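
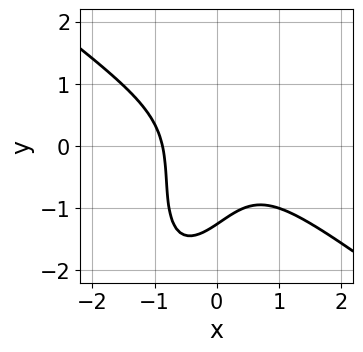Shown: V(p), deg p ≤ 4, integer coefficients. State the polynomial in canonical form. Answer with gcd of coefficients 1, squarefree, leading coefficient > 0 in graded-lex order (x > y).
3*x^3 + 2*x^2*y - 2*x*y^2 + y^3 + 2

1. Degree: the shape is more complex than any degree-2 curve, so deg p = 3.
2. Putting this together gives p.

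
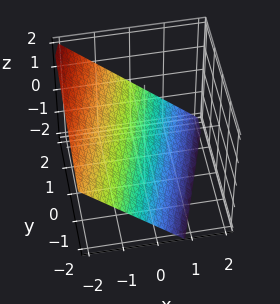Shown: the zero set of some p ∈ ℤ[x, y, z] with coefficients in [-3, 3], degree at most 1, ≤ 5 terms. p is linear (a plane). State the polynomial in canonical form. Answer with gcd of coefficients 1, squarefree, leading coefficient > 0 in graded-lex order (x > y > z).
3*x - y + 3*z + 2

First, deg p = 1. The surface is flat (a plane).
Next, reading off the gridlines: it meets the y-axis at y = 2 (among the integer gridlines).
Finally, solving for integer coefficients yields p as stated.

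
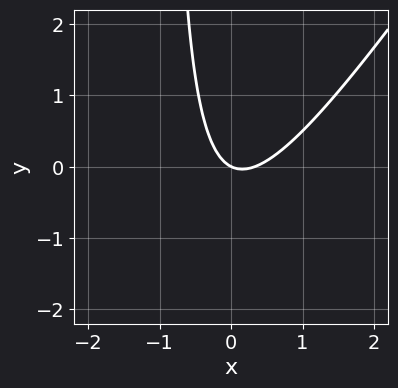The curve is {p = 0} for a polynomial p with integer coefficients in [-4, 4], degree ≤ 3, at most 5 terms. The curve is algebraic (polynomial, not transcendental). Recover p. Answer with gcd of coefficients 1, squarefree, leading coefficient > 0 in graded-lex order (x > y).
1. Degree: no degree-1 curve has this shape, so deg p = 2.
2. Checking where it meets the axes: it meets the y-axis at y = 0 (among the integer gridlines); one x-axis crossing is at x = 0.
3. Putting this together gives p.

3*x^2 - 2*x*y - x - 2*y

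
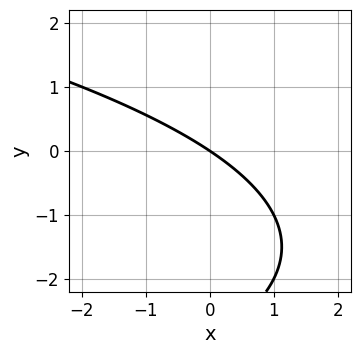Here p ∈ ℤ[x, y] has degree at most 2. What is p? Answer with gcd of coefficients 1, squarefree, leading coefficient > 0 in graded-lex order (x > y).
y^2 + 2*x + 3*y

Degree: the shape is more complex than any degree-1 curve, so deg p = 2.
From the axis intercepts and sections: one x-axis crossing is at x = 0; it meets the y-axis at y = 0 (among the integer gridlines).
Putting this together gives p.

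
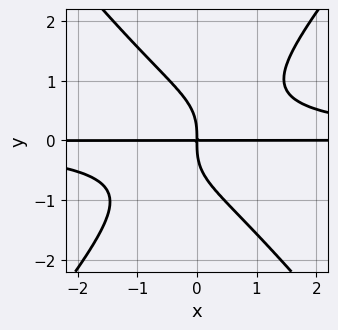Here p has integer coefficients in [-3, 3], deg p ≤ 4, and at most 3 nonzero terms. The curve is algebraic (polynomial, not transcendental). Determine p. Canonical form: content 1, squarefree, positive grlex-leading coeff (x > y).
(a) deg p = 4. No degree-3 curve has this shape.
(b) From the axis intercepts and sections: the visible x-axis segment lies entirely on the curve.
(c) Fitting integer coefficients to these (and the overall shape) gives p.

3*x^2*y^2 - 2*y^4 - 3*x*y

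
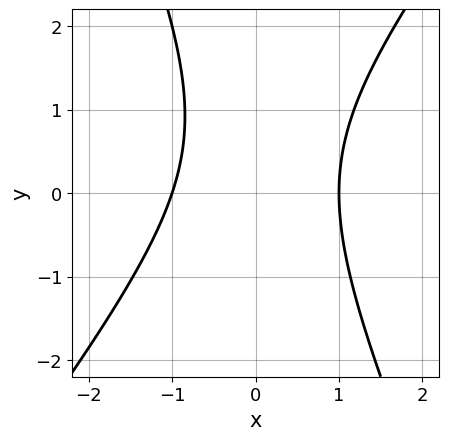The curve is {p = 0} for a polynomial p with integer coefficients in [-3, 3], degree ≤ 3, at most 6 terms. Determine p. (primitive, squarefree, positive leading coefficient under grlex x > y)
3*x^2 - x*y - y^2 + y - 3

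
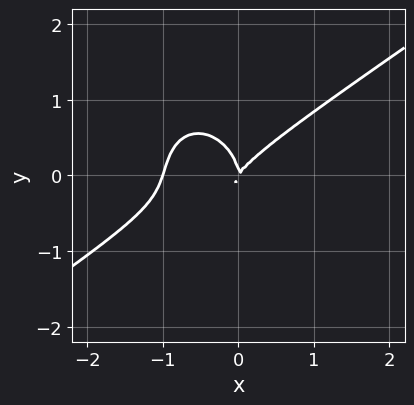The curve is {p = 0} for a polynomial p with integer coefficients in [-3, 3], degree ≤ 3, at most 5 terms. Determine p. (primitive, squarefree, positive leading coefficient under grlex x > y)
The degree is 3 — no degree-2 curve has this shape.
From the visible intercepts: among the integer gridlines, it crosses the x-axis at x ∈ {-1, 0}; one y-axis crossing is at y = 0.
Putting this together gives p.

3*x^3 - 3*x^2*y - 3*y^3 + 3*x^2 - 2*x*y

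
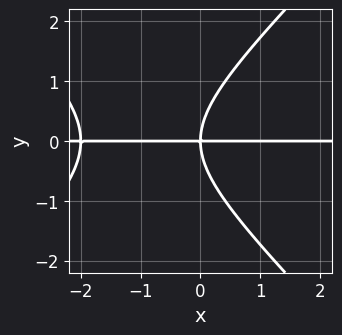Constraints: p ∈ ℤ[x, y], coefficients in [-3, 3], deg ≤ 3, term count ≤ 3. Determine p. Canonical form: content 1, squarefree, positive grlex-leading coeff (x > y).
First, deg p = 3. A generic line meets the curve in up to 3 points.
Next, from the visible intercepts: it meets the y-axis at y = 0 (among the integer gridlines); every point of the x-axis in the box is on the curve.
Finally, the integer polynomial consistent with all of this is the stated p.

x^2*y - y^3 + 2*x*y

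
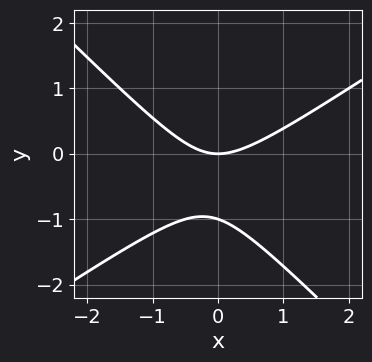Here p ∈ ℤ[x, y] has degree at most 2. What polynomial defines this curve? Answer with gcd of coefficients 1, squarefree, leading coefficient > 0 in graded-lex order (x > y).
2*x^2 - x*y - 3*y^2 - 3*y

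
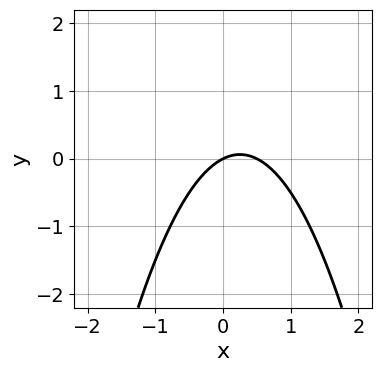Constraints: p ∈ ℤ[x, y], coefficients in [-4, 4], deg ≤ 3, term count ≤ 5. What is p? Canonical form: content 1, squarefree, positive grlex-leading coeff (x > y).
deg p = 2. No degree-1 curve has this shape.
From the axis intercepts and sections: one x-axis crossing is at x = 0; it crosses the y-axis at the gridline y = 0.
Matching integer coefficients to the picture gives p.

2*x^2 - x + 2*y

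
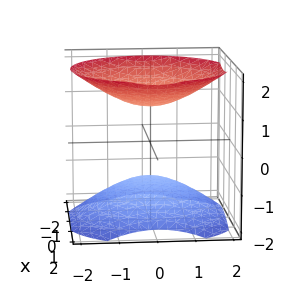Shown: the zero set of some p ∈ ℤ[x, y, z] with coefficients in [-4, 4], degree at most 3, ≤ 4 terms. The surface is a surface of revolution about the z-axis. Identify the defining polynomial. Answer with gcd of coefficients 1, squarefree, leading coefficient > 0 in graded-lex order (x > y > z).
1. I count 2 distinct pieces. They look like related sheets of one shape, so recover p as a whole.
2. Degree: a generic line meets the surface in up to 2 points, so deg p = 2.
3. By symmetry, the z-axis is an axis of rotation, so x and y enter only as x² + y².
4. Observable constraints: the surface avoids every integer y-axis point in the box; among the integer gridlines, it crosses the z-axis at z ∈ {-1, 1}; no x-intercept at any integer in the box.
5. The integer polynomial consistent with all of this is the stated p.

2*x^2 + 2*y^2 - 3*z^2 + 3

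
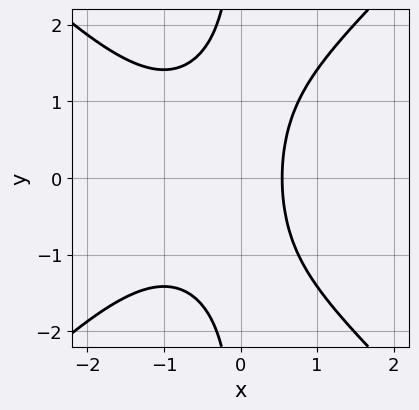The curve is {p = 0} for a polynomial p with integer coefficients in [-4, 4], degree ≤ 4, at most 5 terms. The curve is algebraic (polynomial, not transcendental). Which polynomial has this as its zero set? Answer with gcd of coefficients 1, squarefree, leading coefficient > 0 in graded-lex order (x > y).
x^3 - x*y^2 + x^2 + x - 1

The degree is 3 — a generic line meets the curve in up to 3 points.
Symmetries: it's symmetric under y → −y, forcing even powers of y.
From the axis intercepts and sections: no y-intercept at any integer in the box.
Together with the visible shape, these determine p as stated.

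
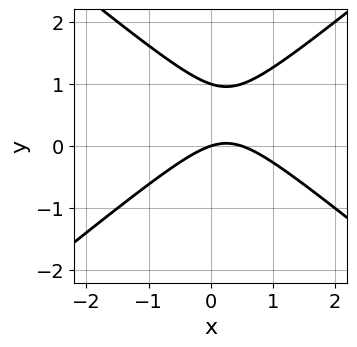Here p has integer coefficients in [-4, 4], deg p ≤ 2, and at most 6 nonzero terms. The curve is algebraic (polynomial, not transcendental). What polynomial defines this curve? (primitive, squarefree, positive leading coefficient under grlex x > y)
First, degree: a generic line meets the curve in up to 2 points, so deg p = 2.
Next, checking where it meets the axes: it meets the x-axis at x = 0 (among the integer gridlines); among the integer gridlines, it crosses the y-axis at y ∈ {0, 1}.
Finally, assembling these constraints gives the stated polynomial.

2*x^2 - 3*y^2 - x + 3*y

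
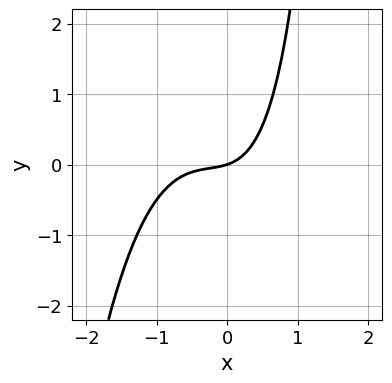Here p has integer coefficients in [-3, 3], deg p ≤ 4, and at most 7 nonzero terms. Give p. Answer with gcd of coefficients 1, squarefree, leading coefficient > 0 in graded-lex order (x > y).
(a) The degree is 3 — a generic line meets the curve in up to 3 points.
(b) Observable constraints: one y-axis crossing is at y = 0; it meets the x-axis at x = 0 (among the integer gridlines).
(c) These observations pin down the coefficients.

3*x^3 + 2*x^2 + x*y + x - 3*y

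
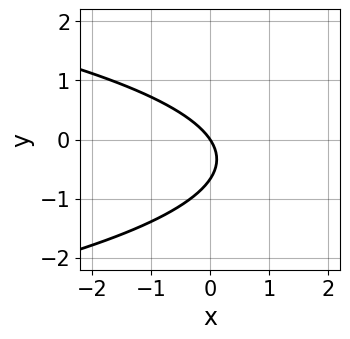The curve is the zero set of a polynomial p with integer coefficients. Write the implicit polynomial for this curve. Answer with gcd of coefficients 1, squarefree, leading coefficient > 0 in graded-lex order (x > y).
3*y^2 + 3*x + 2*y

1. The degree is 2 — a generic line meets the curve in up to 2 points.
2. Observable constraints: it crosses the y-axis at the gridline y = 0; it meets the x-axis at x = 0 (among the integer gridlines).
3. The integer polynomial consistent with all of this is the stated p.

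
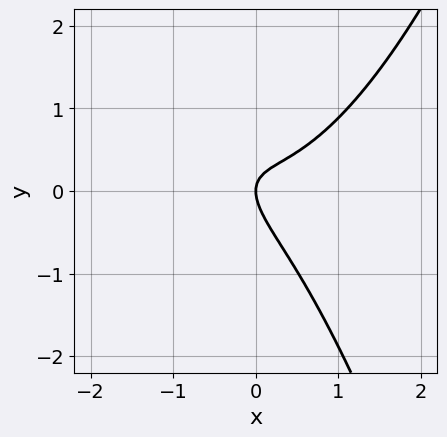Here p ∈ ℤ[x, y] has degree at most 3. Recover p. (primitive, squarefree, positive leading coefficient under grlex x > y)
1. Degree: the shape is more complex than any degree-2 curve, so deg p = 3.
2. From the visible intercepts: it meets the x-axis at x = 0 (among the integer gridlines); it meets the y-axis at y = 0 (among the integer gridlines).
3. Together with the visible shape, these determine p as stated.

3*x^3 - 3*x*y - 3*y^2 + 2*x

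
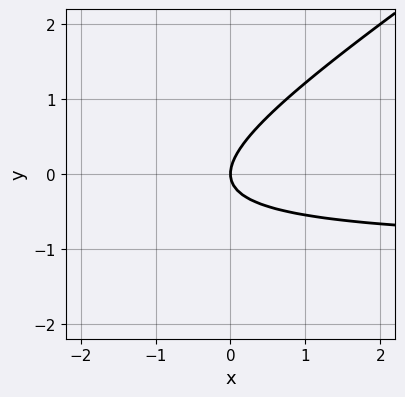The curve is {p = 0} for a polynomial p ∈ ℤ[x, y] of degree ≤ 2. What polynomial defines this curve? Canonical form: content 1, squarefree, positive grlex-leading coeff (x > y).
deg p = 2.
Reading off the gridlines: it meets the x-axis at x = 0 (among the integer gridlines); it crosses the y-axis at the gridline y = 0.
The integer polynomial consistent with all of this is the stated p.

2*x*y - 3*y^2 + 2*x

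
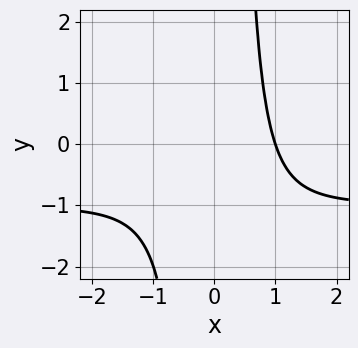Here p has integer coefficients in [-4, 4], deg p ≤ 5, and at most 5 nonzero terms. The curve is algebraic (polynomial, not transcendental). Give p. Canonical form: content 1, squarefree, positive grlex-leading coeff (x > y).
(a) deg p = 4. The shape is more complex than any degree-3 curve.
(b) From the visible intercepts: it crosses the x-axis at the gridline x = 1; the curve avoids every integer y-axis point in the box.
(c) Solving for integer coefficients yields p as stated.

x^3*y + x^3 - 1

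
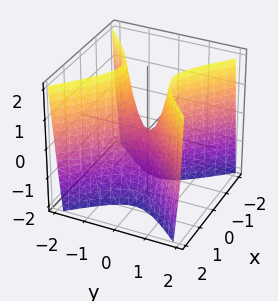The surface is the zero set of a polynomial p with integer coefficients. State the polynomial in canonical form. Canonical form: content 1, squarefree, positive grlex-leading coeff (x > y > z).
Degree: a hyperbolic paraboloid; a quadric, so deg p = 2.
Symmetries: it's symmetric under x → −x, forcing even powers of x; mirror symmetry y ↦ −y ⇒ only even powers of y.
From the visible intercepts: it meets the z-axis at z = 0 (among the integer gridlines); it meets the x-axis at x = 0 (among the integer gridlines); it crosses the y-axis at the gridline y = 0.
Together with the visible shape, these determine p as stated.

3*x^2 - 3*y^2 + z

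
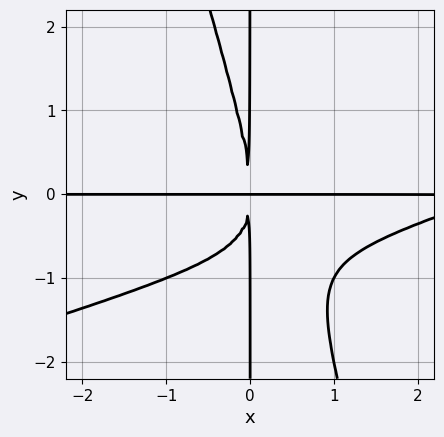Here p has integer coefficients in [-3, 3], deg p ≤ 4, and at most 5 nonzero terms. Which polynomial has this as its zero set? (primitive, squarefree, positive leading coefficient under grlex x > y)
1. deg p = 4. A generic line meets the curve in up to 4 points.
2. Against the integer gridlines: every point of the x-axis in the box is on the curve; every point of the y-axis in the box is on the curve.
3. Fitting integer coefficients to these (and the overall shape) gives p.

x^3*y - 3*x^2*y^2 - x*y^3 - 3*x^2*y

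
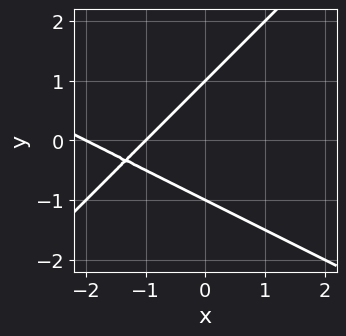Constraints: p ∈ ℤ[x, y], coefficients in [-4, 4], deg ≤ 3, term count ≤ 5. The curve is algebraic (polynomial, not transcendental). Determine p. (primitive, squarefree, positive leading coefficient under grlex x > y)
First, degree: no degree-1 curve has this shape, so deg p = 2.
Then, from the visible intercepts: among the integer gridlines, it crosses the y-axis at y ∈ {-1, 1}; the x-axis gridline crossings are at x ∈ {-2, -1}.
Finally, matching integer coefficients to the picture gives p.

x^2 + x*y - 2*y^2 + 3*x + 2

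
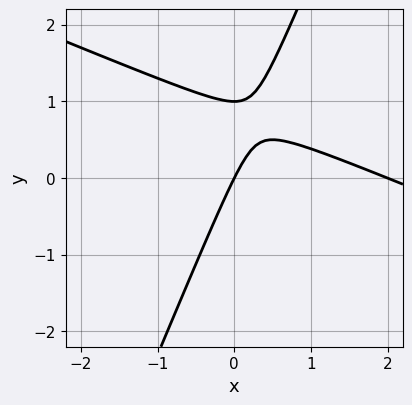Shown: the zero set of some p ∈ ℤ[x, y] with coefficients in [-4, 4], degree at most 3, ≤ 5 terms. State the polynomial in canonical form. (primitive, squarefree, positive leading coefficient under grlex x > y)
1. deg p = 2.
2. From the axis intercepts and sections: the y-axis gridline crossings are at y ∈ {0, 1}; among the integer gridlines, it crosses the x-axis at x ∈ {0, 2}.
3. Matching integer coefficients to the picture gives p.

x^2 + 2*x*y - y^2 - 2*x + y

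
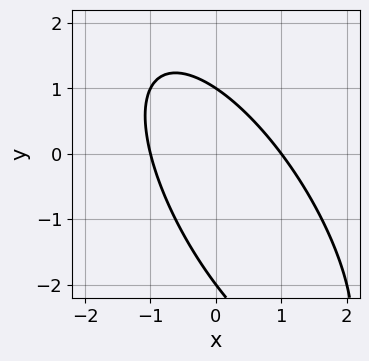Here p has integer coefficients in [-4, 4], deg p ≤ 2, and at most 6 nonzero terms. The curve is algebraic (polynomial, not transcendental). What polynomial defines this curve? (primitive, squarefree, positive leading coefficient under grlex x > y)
2*x^2 + 2*x*y + y^2 + y - 2

(a) The degree is 2 — a generic line meets the curve in up to 2 points.
(b) Observable constraints: the y-axis gridline crossings are at y ∈ {-2, 1}; among the integer gridlines, it crosses the x-axis at x ∈ {-1, 1}.
(c) Putting this together gives p.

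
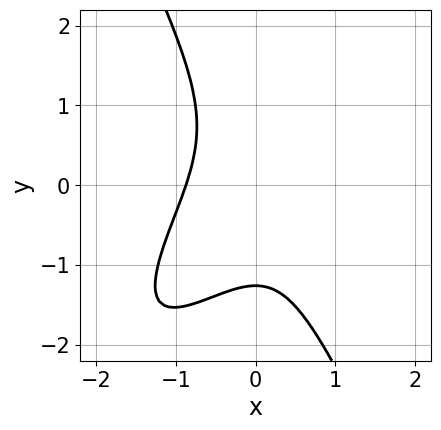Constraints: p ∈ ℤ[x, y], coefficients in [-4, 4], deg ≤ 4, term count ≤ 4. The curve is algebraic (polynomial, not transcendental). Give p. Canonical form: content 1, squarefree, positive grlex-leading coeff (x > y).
3*x^3 - 3*x^2*y + y^3 + 2

deg p = 3. The shape is more complex than any degree-2 curve.
Matching integer coefficients to the picture gives p.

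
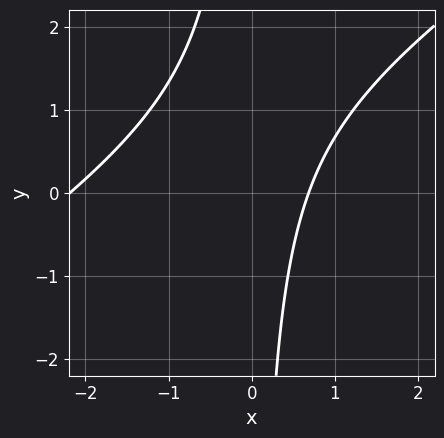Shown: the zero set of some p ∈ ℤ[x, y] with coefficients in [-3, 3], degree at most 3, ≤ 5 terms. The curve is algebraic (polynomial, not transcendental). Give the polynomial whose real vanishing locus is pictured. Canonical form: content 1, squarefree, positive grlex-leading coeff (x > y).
1. The degree is 2 — no degree-1 curve has this shape.
2. Reading off the gridlines: it misses every integer gridline on the y-axis.
3. Assembling these constraints gives the stated polynomial.

2*x^2 - 3*x*y + 3*x - 3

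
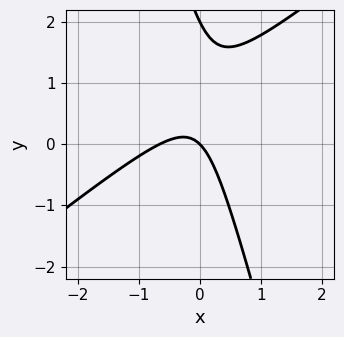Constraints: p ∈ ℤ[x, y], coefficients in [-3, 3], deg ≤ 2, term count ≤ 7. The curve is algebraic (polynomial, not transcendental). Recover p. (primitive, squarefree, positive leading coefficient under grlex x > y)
1. Degree: the shape is more complex than any degree-1 curve, so deg p = 2.
2. From the axis intercepts and sections: among the integer gridlines, it crosses the y-axis at y ∈ {0, 2}; one x-axis crossing is at x = 0.
3. Putting this together gives p.

3*x^2 - 3*x*y - y^2 + 2*x + 2*y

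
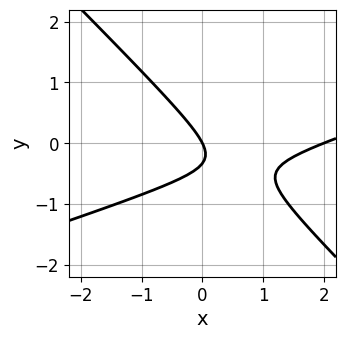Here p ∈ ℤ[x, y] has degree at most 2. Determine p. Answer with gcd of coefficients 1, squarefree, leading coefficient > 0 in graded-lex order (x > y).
x^2 - 2*x*y - 3*y^2 - 2*x - y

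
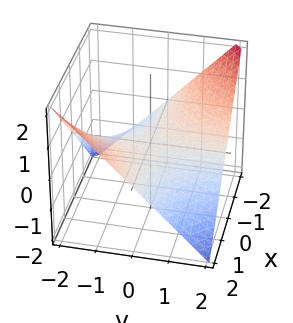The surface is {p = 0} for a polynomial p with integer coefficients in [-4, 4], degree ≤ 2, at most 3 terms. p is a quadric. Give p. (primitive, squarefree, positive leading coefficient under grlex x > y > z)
1. deg p = 2. A saddle surface; a quadric.
2. Checking where it meets the axes: every point of the x-axis in the box is on the surface; every point of the y-axis in the box is on the surface.
3. Matching integer coefficients to the picture gives p.

x*y + 2*z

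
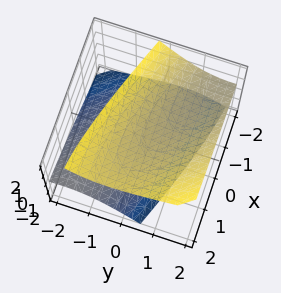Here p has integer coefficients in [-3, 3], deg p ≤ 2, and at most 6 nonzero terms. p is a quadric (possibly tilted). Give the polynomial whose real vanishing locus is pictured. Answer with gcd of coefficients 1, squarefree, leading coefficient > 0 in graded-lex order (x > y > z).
(a) There are 2 components.
(b) Degree: a generic line meets the surface in up to 2 points, so deg p = 2.
(c) Reading off the gridlines: the surface avoids every integer y-axis point in the box; the z-axis gridline crossings are at z ∈ {-1, 1}.
(d) Putting this together gives p.

x^2 + 3*x*y + 2*y^2 - 3*y*z - 3*z^2 + 3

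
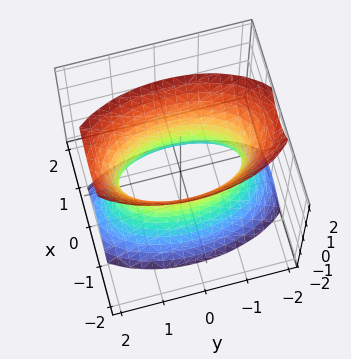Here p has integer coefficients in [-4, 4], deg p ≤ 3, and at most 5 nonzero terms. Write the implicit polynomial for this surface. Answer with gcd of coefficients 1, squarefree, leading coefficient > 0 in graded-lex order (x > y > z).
(a) The degree is 2 — an hourglass — one-sheet hyperboloid; a quadric.
(b) Symmetries: mirror symmetry x ↦ −x ⇒ only even powers of x; the y ↦ −y reflection is a symmetry, so y appears only in even powers; the z ↦ −z reflection is a symmetry, so z appears only in even powers.
(c) From the axis intercepts and sections: the surface avoids every integer z-axis point in the box.
(d) Solving for integer coefficients yields p as stated.

3*x^2 + y^2 - z^2 - 2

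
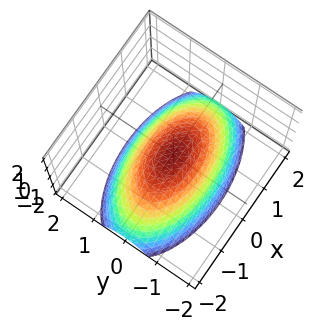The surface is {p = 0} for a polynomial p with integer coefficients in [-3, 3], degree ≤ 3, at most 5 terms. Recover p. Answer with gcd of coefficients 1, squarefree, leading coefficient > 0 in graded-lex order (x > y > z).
x^2 + 3*y^2 + 3*z

1. The degree is 2 — a paraboloid; a quadric.
2. Symmetries: the y ↦ −y reflection is a symmetry, so y appears only in even powers; the x ↦ −x reflection is a symmetry, so x appears only in even powers.
3. Reading off the gridlines: it meets the y-axis at y = 0 (among the integer gridlines); it crosses the x-axis at the gridline x = 0.
4. The integer polynomial consistent with all of this is the stated p.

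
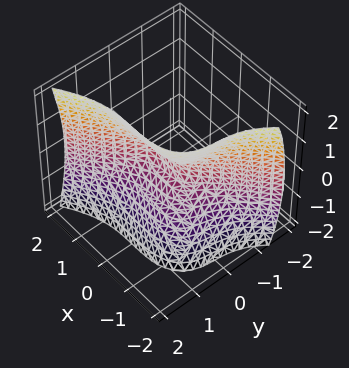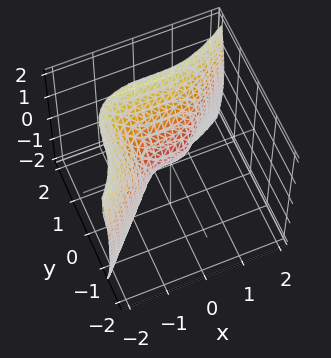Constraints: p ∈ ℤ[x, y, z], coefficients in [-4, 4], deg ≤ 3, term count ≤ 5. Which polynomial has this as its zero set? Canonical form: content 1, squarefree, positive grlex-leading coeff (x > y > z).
x^3 - 2*y^3 + z^2 - y

First, deg p = 3. A generic line meets the surface in up to 3 points.
Next, checking where it meets the axes: it crosses the y-axis at the gridline y = 0; one z-axis crossing is at z = 0; it meets the x-axis at x = 0 (among the integer gridlines).
Finally, together with the visible shape, these determine p as stated.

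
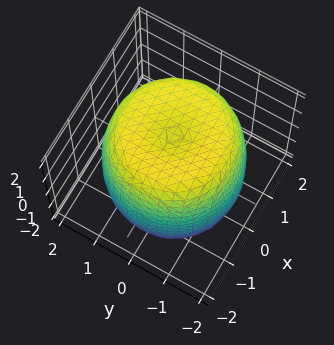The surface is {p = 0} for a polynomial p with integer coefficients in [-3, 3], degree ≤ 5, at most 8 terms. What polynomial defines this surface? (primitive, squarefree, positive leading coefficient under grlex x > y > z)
deg p = 4. The shape is more complex than any degree-3 surface.
Symmetries: rotational symmetry about the z-axis ⇒ p depends on x, y only through x² + y².
Against the integer gridlines: a circular section at z = -2 has radius exactly 1.
Fitting integer coefficients to these (and the overall shape) gives p.

x^4 + 2*x^2*y^2 + y^4 - 2*x^2 - 2*y^2 + z^2 - 3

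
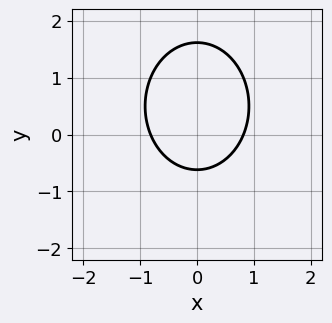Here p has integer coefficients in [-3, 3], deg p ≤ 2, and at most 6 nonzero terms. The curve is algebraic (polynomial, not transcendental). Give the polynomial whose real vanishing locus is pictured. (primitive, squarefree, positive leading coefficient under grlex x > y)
1. deg p = 2. No degree-1 curve has this shape.
2. Symmetries: it's symmetric under x → −x, forcing even powers of x.
3. Together with the visible shape, these determine p as stated.

3*x^2 + 2*y^2 - 2*y - 2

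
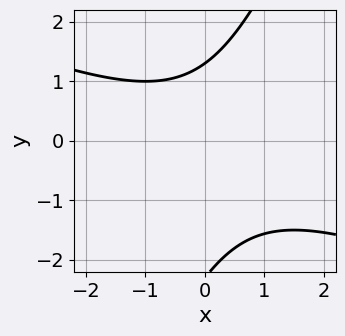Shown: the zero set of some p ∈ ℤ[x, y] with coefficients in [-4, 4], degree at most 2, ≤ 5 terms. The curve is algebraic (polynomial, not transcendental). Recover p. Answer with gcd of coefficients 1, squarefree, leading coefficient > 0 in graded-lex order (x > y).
(a) Degree: no degree-1 curve has this shape, so deg p = 2.
(b) Against the integer gridlines: it misses every integer gridline on the x-axis.
(c) Together with the visible shape, these determine p as stated.

x^2 + 2*x*y - y^2 - y + 3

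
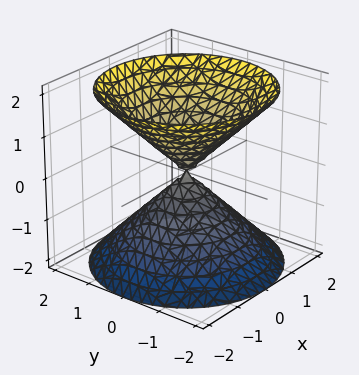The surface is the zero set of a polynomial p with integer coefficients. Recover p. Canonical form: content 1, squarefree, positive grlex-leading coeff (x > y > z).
x^2 + y^2 - z^2

I count 2 distinct pieces. Treating them together as one polynomial.
deg p = 2. Two nappes meeting at a single point; a quadric.
By symmetry, every cross-section ⟂ z is a circle, so x, y appear only via x² + y²; the z ↦ −z reflection is a symmetry, so z appears only in even powers.
Against the integer gridlines: it meets the y-axis at y = 0 (among the integer gridlines); a circular section at z = -1 has radius exactly 1; one x-axis crossing is at x = 0; it meets the z-axis at z = 0 (among the integer gridlines).
Together with the visible shape, these determine p as stated.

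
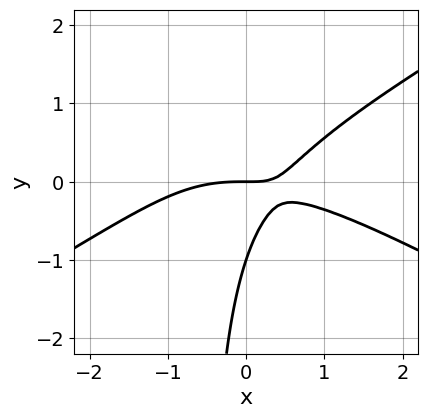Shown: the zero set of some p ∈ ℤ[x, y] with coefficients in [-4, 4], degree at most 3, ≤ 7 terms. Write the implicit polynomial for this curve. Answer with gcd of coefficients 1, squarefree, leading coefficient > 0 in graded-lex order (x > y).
x^3 - 3*x*y^2 + 3*x*y - 2*y^2 - 2*y

1. deg p = 3. The shape is more complex than any degree-2 curve.
2. From the axis intercepts and sections: the y-axis gridline crossings are at y ∈ {-1, 0}; it meets the x-axis at x = 0 (among the integer gridlines).
3. These observations pin down the coefficients.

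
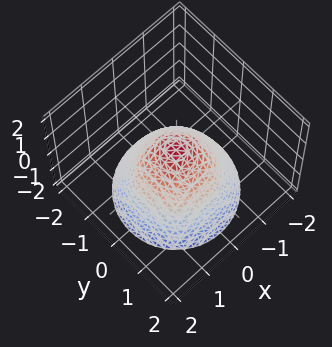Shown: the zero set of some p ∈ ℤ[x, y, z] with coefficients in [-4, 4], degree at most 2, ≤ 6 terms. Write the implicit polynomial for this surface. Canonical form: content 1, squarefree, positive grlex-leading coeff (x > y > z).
2*x^2 + 2*y^2 + 2*z - 1

(a) Degree: the shape is more complex than any degree-1 surface, so deg p = 2.
(b) By symmetry, the z-axis is an axis of rotation, so x and y enter only as x² + y².
(c) Against the integer gridlines: a circular section at z = -1 has radius between 1 and 2.
(d) Matching integer coefficients to the picture gives p.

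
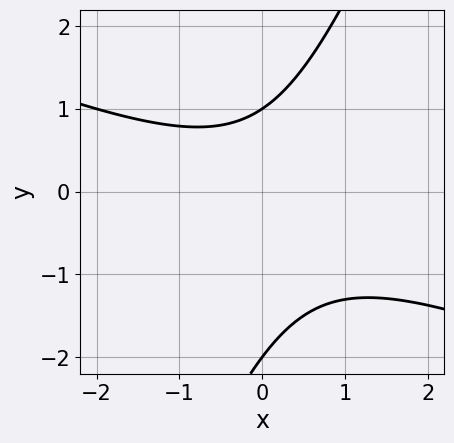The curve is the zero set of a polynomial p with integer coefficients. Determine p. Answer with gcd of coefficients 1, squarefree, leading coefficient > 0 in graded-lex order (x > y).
First, the degree is 2 — a generic line meets the curve in up to 2 points.
Next, reading off the gridlines: the curve avoids every integer x-axis point in the box; the y-axis gridline crossings are at y ∈ {-2, 1}.
Finally, these observations pin down the coefficients.

x^2 + 2*x*y - y^2 - y + 2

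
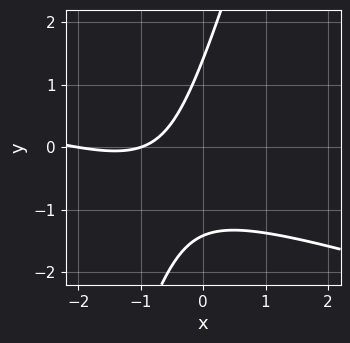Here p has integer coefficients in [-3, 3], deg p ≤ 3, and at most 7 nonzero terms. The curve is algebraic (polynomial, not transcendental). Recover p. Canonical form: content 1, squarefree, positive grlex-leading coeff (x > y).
x^2 + 3*x*y - y^2 + 3*x + 2

First, deg p = 2. A generic line meets the curve in up to 2 points.
Then, checking where it meets the axes: among the integer gridlines, it crosses the x-axis at x ∈ {-2, -1}.
Finally, these observations pin down the coefficients.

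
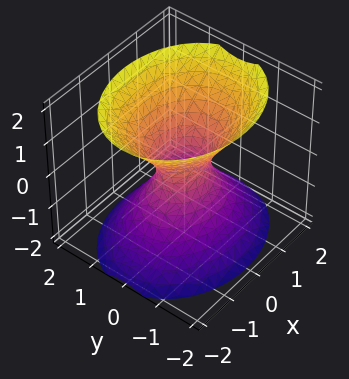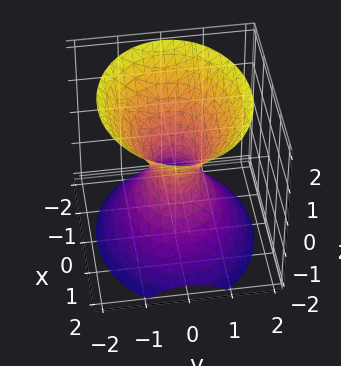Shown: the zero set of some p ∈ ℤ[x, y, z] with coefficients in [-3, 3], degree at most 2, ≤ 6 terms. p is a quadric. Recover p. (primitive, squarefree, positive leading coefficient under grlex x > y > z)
2*x^2 + 3*y^2 - 2*z^2 - 1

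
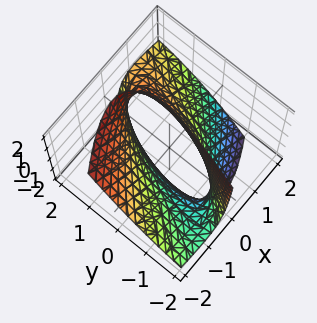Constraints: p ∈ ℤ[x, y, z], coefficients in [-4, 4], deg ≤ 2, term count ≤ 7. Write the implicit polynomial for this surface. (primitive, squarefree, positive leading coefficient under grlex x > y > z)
2*x^2 - 3*x*y + 3*x*z + y^2 - 2

1. deg p = 2. A generic line meets the surface in up to 2 points.
2. From the visible intercepts: the x-axis gridline crossings are at x ∈ {-1, 1}; it misses every integer gridline on the z-axis.
3. Matching integer coefficients to the picture gives p.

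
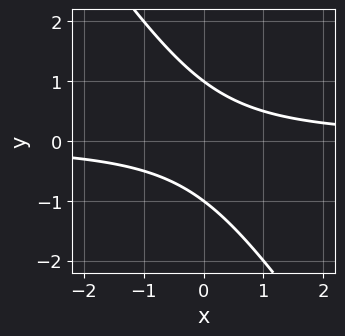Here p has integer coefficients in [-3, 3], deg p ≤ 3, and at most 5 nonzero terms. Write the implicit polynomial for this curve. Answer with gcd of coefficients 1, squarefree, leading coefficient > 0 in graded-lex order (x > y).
1. Degree: no degree-1 curve has this shape, so deg p = 2.
2. Checking where it meets the axes: the y-axis gridline crossings are at y ∈ {-1, 1}; it misses every integer gridline on the x-axis.
3. Together with the visible shape, these determine p as stated.

3*x*y + 2*y^2 - 2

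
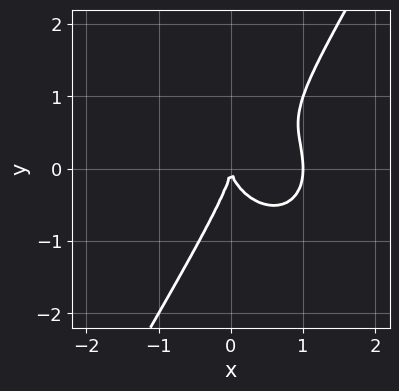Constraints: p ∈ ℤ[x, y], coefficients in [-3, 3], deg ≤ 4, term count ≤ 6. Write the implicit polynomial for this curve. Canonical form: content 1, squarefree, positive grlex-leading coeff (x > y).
First, the degree is 3 — the shape is more complex than any degree-2 curve.
Next, from the axis intercepts and sections: among the integer gridlines, it crosses the x-axis at x ∈ {0, 1}; it crosses the y-axis at the gridline y = 0.
Finally, fitting integer coefficients to these (and the overall shape) gives p.

2*x^3 + x*y^2 - y^3 - 2*x^2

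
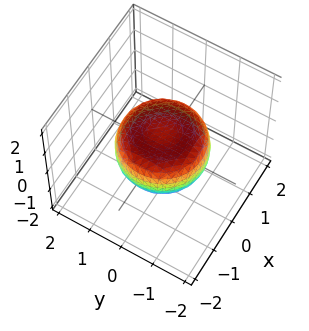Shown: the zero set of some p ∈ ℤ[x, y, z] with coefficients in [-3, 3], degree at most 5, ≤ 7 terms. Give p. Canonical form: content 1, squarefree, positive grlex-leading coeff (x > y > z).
The degree is 4 — the shape is more complex than any degree-3 surface.
By symmetry, every cross-section ⟂ z is a circle, so x, y appear only via x² + y².
From the axis intercepts and sections: a circular section at z = 0 has radius between 1 and 2.
These observations pin down the coefficients.

x^4 + 2*x^2*y^2 + y^4 - x^2 - y^2 + 2*z^2 - 1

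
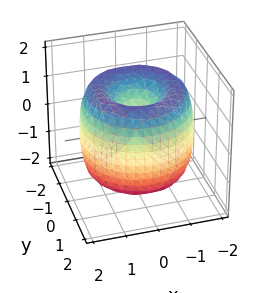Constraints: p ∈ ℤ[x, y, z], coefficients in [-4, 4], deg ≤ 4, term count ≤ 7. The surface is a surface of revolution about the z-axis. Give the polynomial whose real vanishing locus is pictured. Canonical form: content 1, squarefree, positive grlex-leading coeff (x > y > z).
x^4 + 2*x^2*y^2 + y^4 - 3*x^2 - 3*y^2 + z^2

1. The degree is 4 — the shape is more complex than any degree-3 surface.
2. Symmetries: rotational symmetry about the z-axis ⇒ p depends on x, y only through x² + y².
3. Checking where it meets the axes: one y-axis crossing is at y = 0; it crosses the z-axis at the gridline z = 0; a circular section at z = 1 has radius between 0 and 1.
4. Matching integer coefficients to the picture gives p.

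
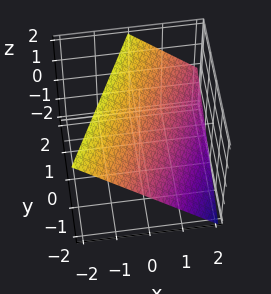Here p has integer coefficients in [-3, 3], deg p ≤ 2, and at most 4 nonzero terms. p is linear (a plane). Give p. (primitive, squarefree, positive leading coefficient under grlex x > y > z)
1. The degree is 1 — the surface is flat (a plane).
2. Against the integer gridlines: it meets the y-axis at y = -2 (among the integer gridlines); it crosses the z-axis at the gridline z = 1.
3. Together with the visible shape, these determine p as stated.

2*x - y + 2*z - 2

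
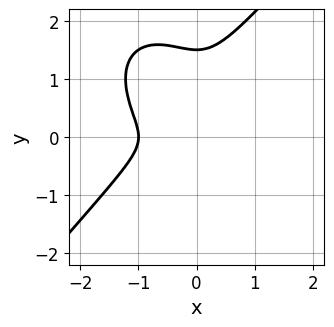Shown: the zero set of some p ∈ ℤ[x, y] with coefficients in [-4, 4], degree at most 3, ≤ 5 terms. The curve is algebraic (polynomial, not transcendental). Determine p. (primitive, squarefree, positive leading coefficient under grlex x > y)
Degree: no degree-2 curve has this shape, so deg p = 3.
From the axis intercepts and sections: it crosses the x-axis at the gridline x = -1.
Solving for integer coefficients yields p as stated.

3*x^3 - 2*y^3 + 3*x^2 + 3*y^2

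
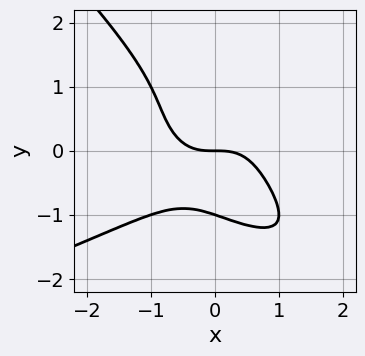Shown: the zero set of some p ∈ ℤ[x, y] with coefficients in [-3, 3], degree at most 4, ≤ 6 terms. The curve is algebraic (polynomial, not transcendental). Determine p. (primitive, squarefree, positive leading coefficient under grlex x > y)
x*y^3 + y^4 + x^3 + y

First, deg p = 4. The shape is more complex than any degree-3 curve.
Next, checking where it meets the axes: the y-axis gridline crossings are at y ∈ {-1, 0}; one x-axis crossing is at x = 0.
Finally, together with the visible shape, these determine p as stated.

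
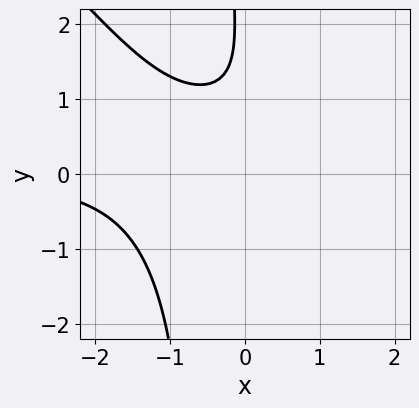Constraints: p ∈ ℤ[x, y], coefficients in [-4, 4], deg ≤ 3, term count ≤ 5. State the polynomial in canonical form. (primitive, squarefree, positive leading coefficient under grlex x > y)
(a) deg p = 3. No degree-2 curve has this shape.
(b) Checking where it meets the axes: it misses every integer gridline on the x-axis; no y-intercept at any integer in the box.
(c) Assembling these constraints gives the stated polynomial.

2*x^2*y + 2*x*y^2 + y^2 - 3*y + 3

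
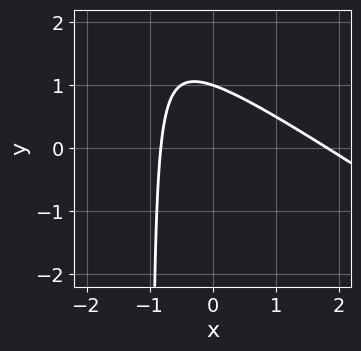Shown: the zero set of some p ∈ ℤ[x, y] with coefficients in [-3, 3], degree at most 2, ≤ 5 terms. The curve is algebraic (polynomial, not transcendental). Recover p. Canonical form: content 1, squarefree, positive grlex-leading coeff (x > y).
1. The degree is 2 — no degree-1 curve has this shape.
2. Reading off the gridlines: it meets the y-axis at y = 1 (among the integer gridlines).
3. Matching integer coefficients to the picture gives p.

2*x^2 + 3*x*y - 2*x + 3*y - 3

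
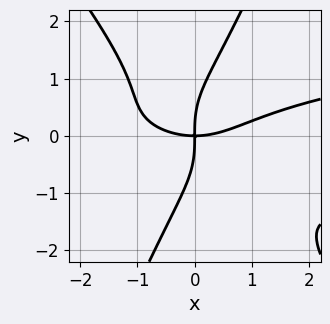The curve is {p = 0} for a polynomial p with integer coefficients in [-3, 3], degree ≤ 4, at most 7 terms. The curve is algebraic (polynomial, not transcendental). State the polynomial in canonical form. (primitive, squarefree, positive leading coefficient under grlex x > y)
3*x^2*y^2 + x*y^3 - y^4 - x^3 + 3*x*y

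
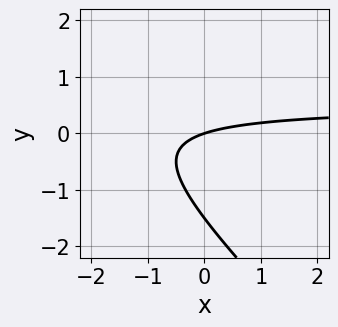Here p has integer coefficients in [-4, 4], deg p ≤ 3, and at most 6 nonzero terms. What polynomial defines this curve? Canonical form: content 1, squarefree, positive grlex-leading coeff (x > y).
2*x*y + 2*y^2 - x + 3*y

1. Degree: no degree-1 curve has this shape, so deg p = 2.
2. Observable constraints: it crosses the x-axis at the gridline x = 0; it meets the y-axis at y = 0 (among the integer gridlines).
3. Fitting integer coefficients to these (and the overall shape) gives p.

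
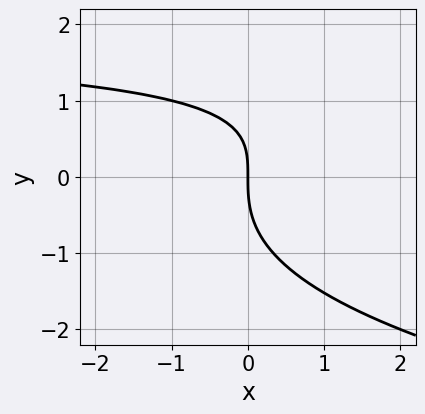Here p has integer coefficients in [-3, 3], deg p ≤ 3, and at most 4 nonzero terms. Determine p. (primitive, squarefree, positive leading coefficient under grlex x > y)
y^3 - x*y + 2*x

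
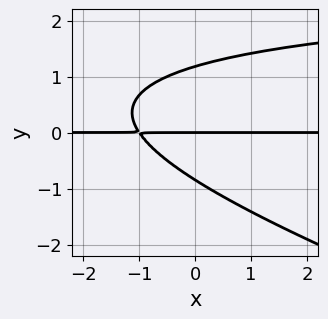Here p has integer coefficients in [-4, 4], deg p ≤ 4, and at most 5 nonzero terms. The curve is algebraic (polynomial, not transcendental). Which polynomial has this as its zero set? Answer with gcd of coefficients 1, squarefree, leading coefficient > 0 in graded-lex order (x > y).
First, degree: no degree-2 curve has this shape, so deg p = 3.
Next, from the axis intercepts and sections: every point of the x-axis in the box is on the curve; it crosses the y-axis at the gridline y = 0.
Finally, putting this together gives p.

x*y^2 + 3*y^3 - 3*x*y - y^2 - 3*y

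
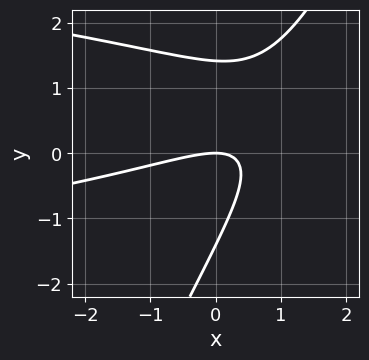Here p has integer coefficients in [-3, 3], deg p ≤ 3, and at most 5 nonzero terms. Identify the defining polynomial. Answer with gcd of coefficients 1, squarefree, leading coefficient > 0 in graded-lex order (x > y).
2*x*y^2 - y^3 + x^2 - 3*x*y + 2*y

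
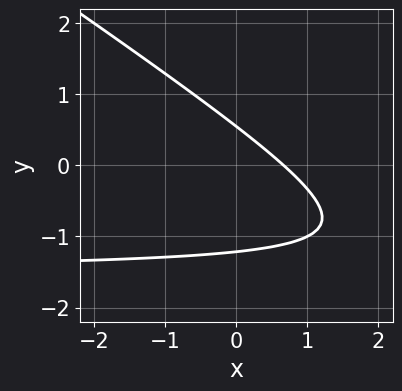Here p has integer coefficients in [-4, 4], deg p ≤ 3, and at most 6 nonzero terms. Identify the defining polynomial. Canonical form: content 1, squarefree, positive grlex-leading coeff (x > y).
2*x*y + 3*y^2 + 3*x + 2*y - 2

(a) Degree: no degree-1 curve has this shape, so deg p = 2.
(b) Putting this together gives p.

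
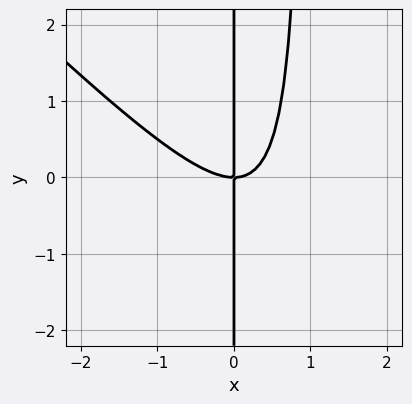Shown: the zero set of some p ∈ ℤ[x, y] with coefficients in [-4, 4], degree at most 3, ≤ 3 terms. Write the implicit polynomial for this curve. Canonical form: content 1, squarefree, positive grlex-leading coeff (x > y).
x^3 + x^2*y - x*y

(a) The degree is 3 — no degree-2 curve has this shape.
(b) From the axis intercepts and sections: it meets the x-axis at x = 0 (among the integer gridlines); the visible y-axis segment lies entirely on the curve.
(c) Fitting integer coefficients to these (and the overall shape) gives p.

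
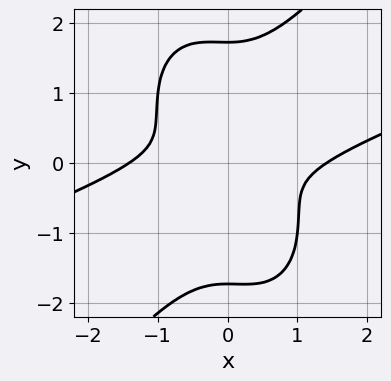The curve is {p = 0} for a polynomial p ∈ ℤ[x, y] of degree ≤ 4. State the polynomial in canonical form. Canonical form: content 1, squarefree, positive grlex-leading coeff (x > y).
(a) The degree is 4 — no degree-3 curve has this shape.
(b) Matching integer coefficients to the picture gives p.

x^4 - 3*x^3*y + y^4 - 2*x^2 - 3*y^2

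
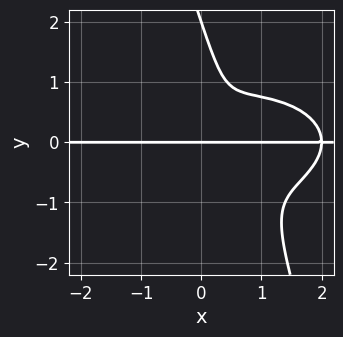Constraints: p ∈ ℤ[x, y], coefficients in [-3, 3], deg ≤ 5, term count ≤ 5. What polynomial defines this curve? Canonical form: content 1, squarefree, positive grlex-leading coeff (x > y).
x^3*y + 3*x*y^3 + y^4 - 2*x^2*y - 2*y^3

Degree: a generic line meets the curve in up to 4 points, so deg p = 4.
Observable constraints: the visible x-axis segment lies entirely on the curve; the y-axis gridline crossings are at y ∈ {0, 2}.
Solving for integer coefficients yields p as stated.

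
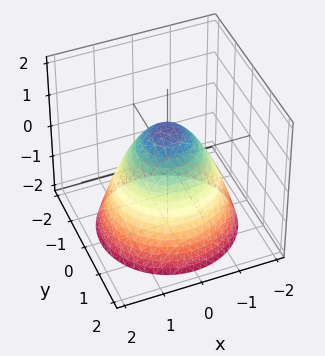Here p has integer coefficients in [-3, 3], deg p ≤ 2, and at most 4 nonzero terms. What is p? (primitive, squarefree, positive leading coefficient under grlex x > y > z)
x^2 + y^2 + z - 1

The degree is 2 — the shape is more complex than any degree-1 surface.
Symmetries: the z-axis is an axis of rotation, so x and y enter only as x² + y².
From the visible intercepts: among the integer gridlines, it crosses the x-axis at x ∈ {-1, 1}; among the integer gridlines, it crosses the y-axis at y ∈ {-1, 1}; a circular section at z = -2 has radius between 1 and 2; it meets the z-axis at z = 1 (among the integer gridlines).
These observations pin down the coefficients.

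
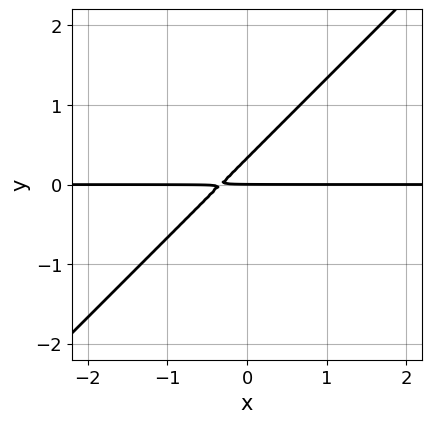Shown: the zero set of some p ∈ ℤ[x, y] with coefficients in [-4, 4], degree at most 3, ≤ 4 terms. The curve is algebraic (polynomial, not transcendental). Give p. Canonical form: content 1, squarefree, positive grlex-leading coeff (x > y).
3*x*y - 3*y^2 + y

(a) Degree: no degree-1 curve has this shape, so deg p = 2.
(b) From the axis intercepts and sections: the visible x-axis segment lies entirely on the curve; it crosses the y-axis at the gridline y = 0.
(c) Putting this together gives p.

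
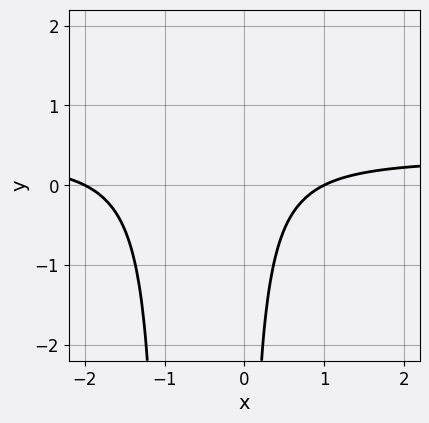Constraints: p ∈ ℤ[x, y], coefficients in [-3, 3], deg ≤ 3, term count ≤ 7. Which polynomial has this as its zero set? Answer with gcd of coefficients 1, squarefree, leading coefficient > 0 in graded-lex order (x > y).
3*x^2*y - x^2 + 3*x*y - x + 2

First, deg p = 3.
Next, against the integer gridlines: no y-intercept at any integer in the box; the x-axis gridline crossings are at x ∈ {-2, 1}.
Finally, putting this together gives p.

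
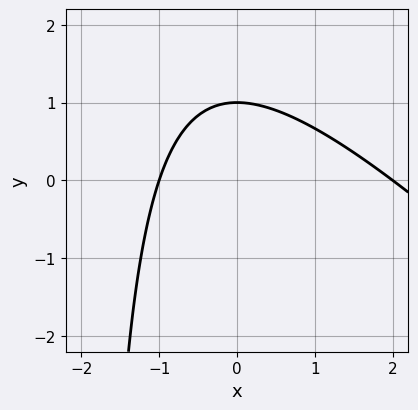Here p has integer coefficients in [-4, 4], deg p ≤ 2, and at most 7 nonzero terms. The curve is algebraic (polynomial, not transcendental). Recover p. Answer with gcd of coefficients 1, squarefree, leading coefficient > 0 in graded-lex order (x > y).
First, the degree is 2 — a generic line meets the curve in up to 2 points.
Next, observable constraints: one y-axis crossing is at y = 1; among the integer gridlines, it crosses the x-axis at x ∈ {-1, 2}.
Finally, together with the visible shape, these determine p as stated.

x^2 + x*y - x + 2*y - 2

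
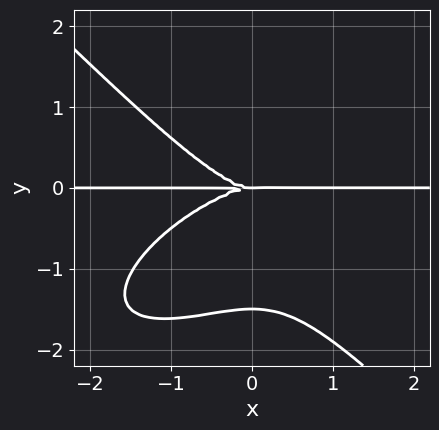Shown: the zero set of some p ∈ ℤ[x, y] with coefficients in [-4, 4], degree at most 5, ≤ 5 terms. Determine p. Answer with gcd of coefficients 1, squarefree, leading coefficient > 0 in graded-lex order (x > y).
1. The degree is 4 — the shape is more complex than any degree-3 curve.
2. From the visible intercepts: every point of the x-axis in the box is on the curve; it meets the y-axis at y = 0 (among the integer gridlines).
3. Assembling these constraints gives the stated polynomial.

x^3*y - x^2*y^2 + 2*y^4 + 3*y^3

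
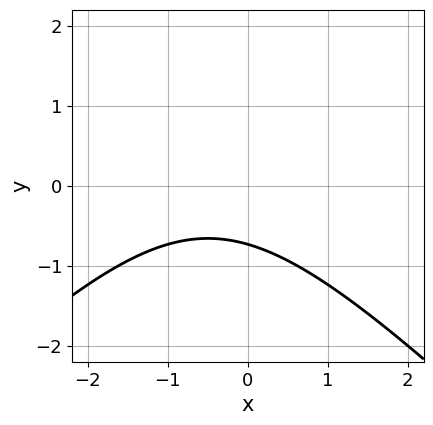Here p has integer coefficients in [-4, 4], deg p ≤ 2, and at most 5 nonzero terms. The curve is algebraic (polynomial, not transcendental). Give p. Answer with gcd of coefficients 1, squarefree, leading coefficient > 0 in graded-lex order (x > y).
First, degree: the shape is more complex than any degree-1 curve, so deg p = 2.
Then, observable constraints: the curve avoids every integer x-axis point in the box.
Finally, matching integer coefficients to the picture gives p.

x^2 - y^2 + x + 2*y + 2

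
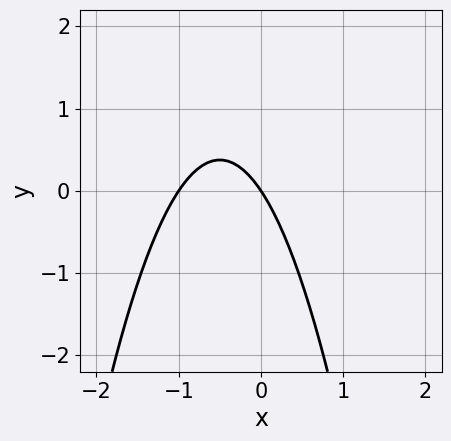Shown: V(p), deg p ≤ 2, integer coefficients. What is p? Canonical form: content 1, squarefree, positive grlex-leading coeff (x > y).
3*x^2 + 3*x + 2*y

First, the degree is 2 — no degree-1 curve has this shape.
Then, from the axis intercepts and sections: among the integer gridlines, it crosses the x-axis at x ∈ {-1, 0}; it meets the y-axis at y = 0 (among the integer gridlines).
Finally, putting this together gives p.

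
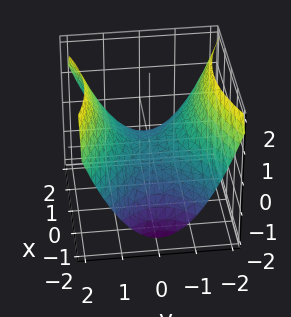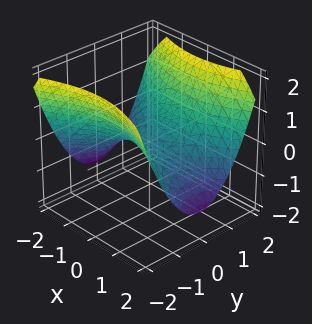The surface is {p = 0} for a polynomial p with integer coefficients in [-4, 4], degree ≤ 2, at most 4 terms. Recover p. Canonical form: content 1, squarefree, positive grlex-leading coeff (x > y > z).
x^2 - 2*y^2 + 3*z

deg p = 2. A saddle surface; a quadric.
Symmetries: the y ↦ −y reflection is a symmetry, so y appears only in even powers; mirror symmetry x ↦ −x ⇒ only even powers of x.
Reading off the gridlines: one x-axis crossing is at x = 0; one z-axis crossing is at z = 0.
Assembling these constraints gives the stated polynomial.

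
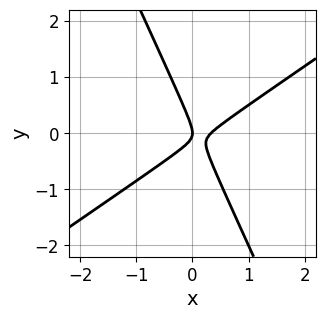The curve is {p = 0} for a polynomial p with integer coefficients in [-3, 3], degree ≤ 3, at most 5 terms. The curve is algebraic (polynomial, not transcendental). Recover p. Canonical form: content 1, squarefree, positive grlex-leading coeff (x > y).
(a) The degree is 2 — a generic line meets the curve in up to 2 points.
(b) Reading off the gridlines: one x-axis crossing is at x = 0; it meets the y-axis at y = 0 (among the integer gridlines).
(c) Fitting integer coefficients to these (and the overall shape) gives p.

3*x^2 - 3*x*y - 2*y^2 - x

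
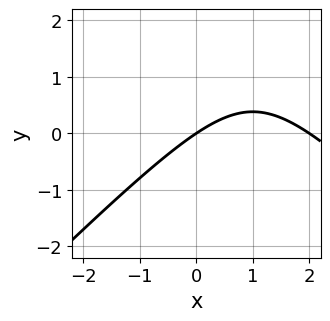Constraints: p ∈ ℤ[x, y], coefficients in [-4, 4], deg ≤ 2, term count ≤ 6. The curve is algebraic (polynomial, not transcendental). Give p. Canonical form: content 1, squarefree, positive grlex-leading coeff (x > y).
deg p = 2.
Checking where it meets the axes: the x-axis gridline crossings are at x ∈ {0, 2}; one y-axis crossing is at y = 0.
Fitting integer coefficients to these (and the overall shape) gives p.

x^2 - y^2 - 2*x + 3*y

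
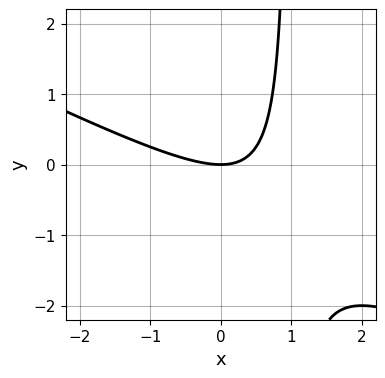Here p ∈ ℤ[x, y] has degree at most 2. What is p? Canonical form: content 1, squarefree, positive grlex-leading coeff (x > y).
(a) Degree: the shape is more complex than any degree-1 curve, so deg p = 2.
(b) Against the integer gridlines: it meets the y-axis at y = 0 (among the integer gridlines); it meets the x-axis at x = 0 (among the integer gridlines).
(c) The integer polynomial consistent with all of this is the stated p.

x^2 + 2*x*y - 2*y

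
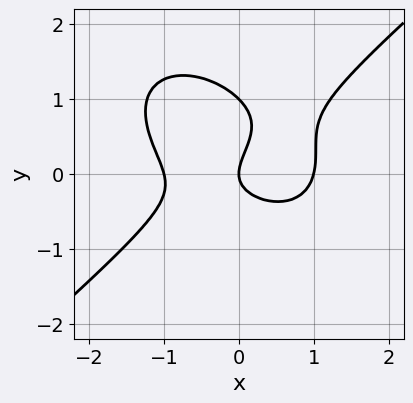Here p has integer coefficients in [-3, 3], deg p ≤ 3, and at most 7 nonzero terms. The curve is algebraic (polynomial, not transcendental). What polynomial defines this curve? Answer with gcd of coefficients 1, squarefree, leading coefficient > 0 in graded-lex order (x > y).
First, deg p = 3. A generic line meets the curve in up to 3 points.
Then, reading off the gridlines: the y-axis gridline crossings are at y ∈ {0, 1}; the x-axis gridline crossings are at x ∈ {-1, 0, 1}.
Finally, putting this together gives p.

2*x^3 - 3*y^3 - x*y + 3*y^2 - 2*x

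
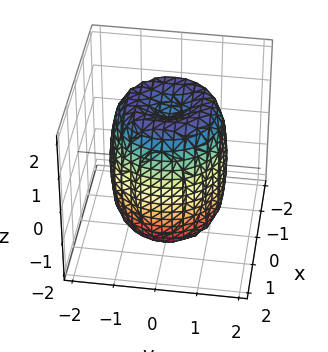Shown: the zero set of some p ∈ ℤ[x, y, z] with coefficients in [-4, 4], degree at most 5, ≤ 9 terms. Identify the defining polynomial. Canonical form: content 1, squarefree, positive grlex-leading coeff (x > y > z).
2*x^4 + 4*x^2*y^2 + 2*y^4 - 3*x^2 - 3*y^2 + z^2 - 2

The degree is 4 — a generic line meets the surface in up to 4 points.
Symmetry: the z-axis is an axis of rotation, so x and y enter only as x² + y².
Reading off the gridlines: a circular section at z = 1 has radius between 1 and 2.
Matching integer coefficients to the picture gives p.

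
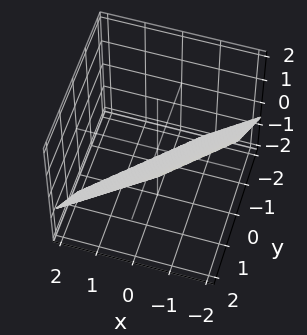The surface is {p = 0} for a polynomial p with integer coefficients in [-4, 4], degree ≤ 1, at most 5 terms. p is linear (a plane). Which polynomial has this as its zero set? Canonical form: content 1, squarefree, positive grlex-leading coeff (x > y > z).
3*x - 3*y + 3*z + 2

(a) deg p = 1. The surface is flat (a plane).
(b) Solving for integer coefficients yields p as stated.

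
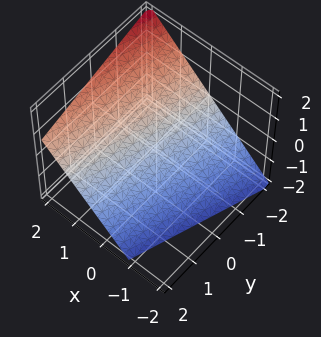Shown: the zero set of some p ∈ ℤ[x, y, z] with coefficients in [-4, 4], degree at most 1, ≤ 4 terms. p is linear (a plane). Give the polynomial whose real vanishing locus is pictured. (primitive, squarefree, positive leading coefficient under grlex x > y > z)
3*x - y - 3*z - 2

1. deg p = 1.
2. From the visible intercepts: it crosses the y-axis at the gridline y = -2.
3. Together with the visible shape, these determine p as stated.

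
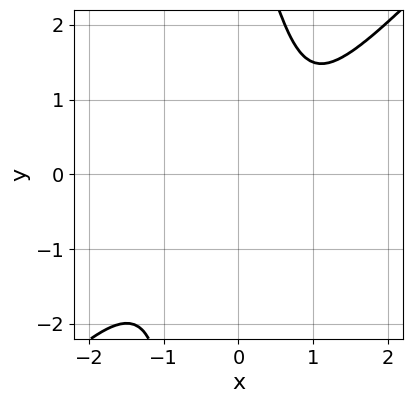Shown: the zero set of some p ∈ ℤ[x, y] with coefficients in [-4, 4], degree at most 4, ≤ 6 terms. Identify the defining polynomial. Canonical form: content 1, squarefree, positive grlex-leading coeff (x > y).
3*x^4 - 3*x^3*y - y + 3

1. deg p = 4. A generic line meets the curve in up to 4 points.
2. Reading off the gridlines: the curve avoids every integer y-axis point in the box; it misses every integer gridline on the x-axis.
3. Fitting integer coefficients to these (and the overall shape) gives p.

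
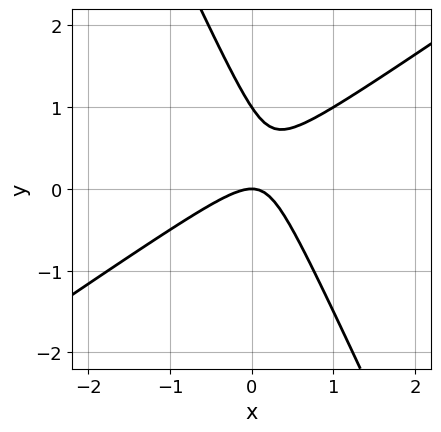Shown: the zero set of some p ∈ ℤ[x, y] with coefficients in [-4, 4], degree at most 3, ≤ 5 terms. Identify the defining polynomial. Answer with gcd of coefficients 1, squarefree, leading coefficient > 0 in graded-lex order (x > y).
3*x^2 - 3*x*y - 2*y^2 + 2*y

1. Degree: a generic line meets the curve in up to 2 points, so deg p = 2.
2. Reading off the gridlines: it crosses the x-axis at the gridline x = 0; the y-axis gridline crossings are at y ∈ {0, 1}.
3. Putting this together gives p.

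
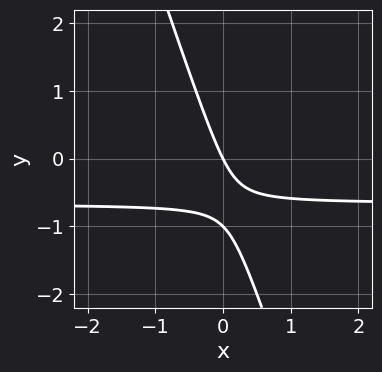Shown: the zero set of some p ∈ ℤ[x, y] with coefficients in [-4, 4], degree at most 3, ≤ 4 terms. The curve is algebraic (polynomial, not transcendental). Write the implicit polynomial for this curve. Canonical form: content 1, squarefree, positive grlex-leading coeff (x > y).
3*x*y + y^2 + 2*x + y

1. The degree is 2 — no degree-1 curve has this shape.
2. From the visible intercepts: the y-axis gridline crossings are at y ∈ {-1, 0}; one x-axis crossing is at x = 0.
3. These observations pin down the coefficients.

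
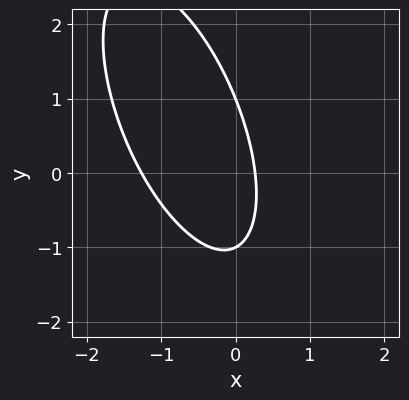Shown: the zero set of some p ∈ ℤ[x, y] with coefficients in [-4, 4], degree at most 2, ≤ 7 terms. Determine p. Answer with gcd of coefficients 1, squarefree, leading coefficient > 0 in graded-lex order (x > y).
First, deg p = 2.
Then, from the visible intercepts: among the integer gridlines, it crosses the y-axis at y ∈ {-1, 1}.
Finally, putting this together gives p.

3*x^2 + 2*x*y + y^2 + 3*x - 1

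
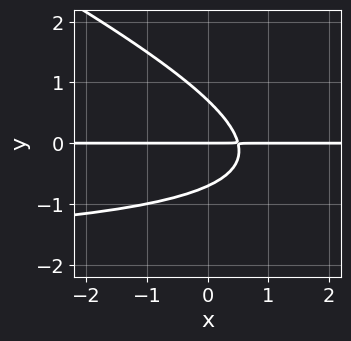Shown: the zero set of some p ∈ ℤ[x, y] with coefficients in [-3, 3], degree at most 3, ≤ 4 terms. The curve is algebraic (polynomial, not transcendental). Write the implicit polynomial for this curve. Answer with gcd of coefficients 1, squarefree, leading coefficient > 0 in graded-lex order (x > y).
x*y^2 + 2*y^3 + 2*x*y - y

1. deg p = 3.
2. From the axis intercepts and sections: one y-axis crossing is at y = 0; every point of the x-axis in the box is on the curve.
3. Assembling these constraints gives the stated polynomial.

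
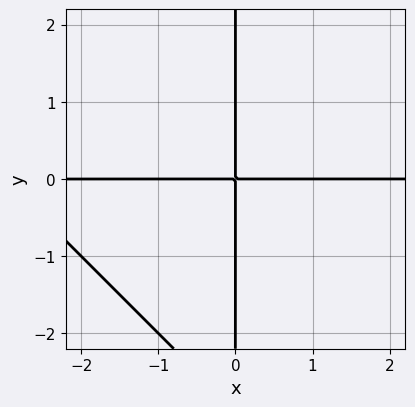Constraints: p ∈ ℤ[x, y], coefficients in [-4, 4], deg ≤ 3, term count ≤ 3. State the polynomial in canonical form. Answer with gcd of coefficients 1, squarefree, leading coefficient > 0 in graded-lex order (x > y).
deg p = 3.
From the visible intercepts: every point of the y-axis in the box is on the curve; the visible x-axis segment lies entirely on the curve.
These observations pin down the coefficients.

x^2*y + x*y^2 + 3*x*y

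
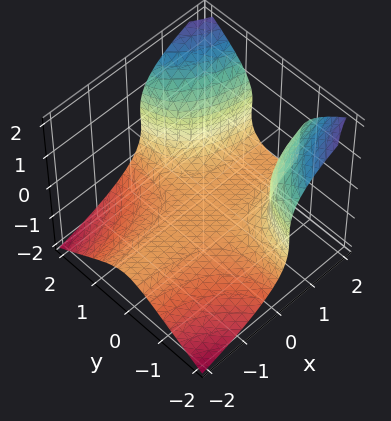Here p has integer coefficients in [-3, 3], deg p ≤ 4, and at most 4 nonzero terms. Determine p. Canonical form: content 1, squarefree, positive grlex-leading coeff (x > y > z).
deg p = 3. A generic line meets the surface in up to 3 points.
From the visible intercepts: the surface avoids every integer y-axis point in the box; no x-intercept at any integer in the box.
Putting this together gives p.

3*x*y^2 - 3*z^3 + 2*z^2 - 3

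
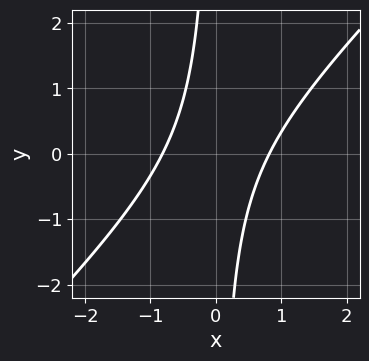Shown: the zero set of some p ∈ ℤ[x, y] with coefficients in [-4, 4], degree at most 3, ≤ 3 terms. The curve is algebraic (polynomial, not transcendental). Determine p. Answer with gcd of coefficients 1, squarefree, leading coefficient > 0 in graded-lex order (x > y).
(a) deg p = 2. No degree-1 curve has this shape.
(b) Reading off the gridlines: it misses every integer gridline on the y-axis.
(c) The integer polynomial consistent with all of this is the stated p.

3*x^2 - 3*x*y - 2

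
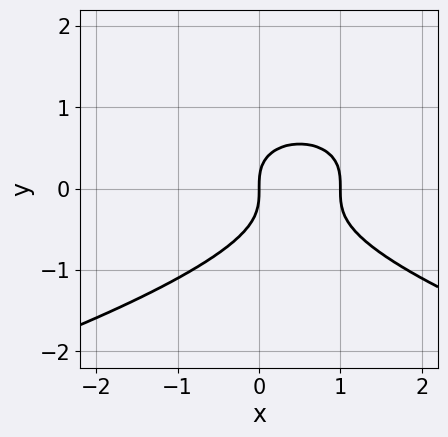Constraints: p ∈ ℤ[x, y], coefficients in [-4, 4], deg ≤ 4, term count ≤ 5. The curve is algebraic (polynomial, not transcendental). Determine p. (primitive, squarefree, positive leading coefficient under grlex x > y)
First, the degree is 3 — no degree-2 curve has this shape.
Next, from the visible intercepts: among the integer gridlines, it crosses the x-axis at x ∈ {0, 1}; one y-axis crossing is at y = 0.
Finally, these observations pin down the coefficients.

3*y^3 + 2*x^2 - 2*x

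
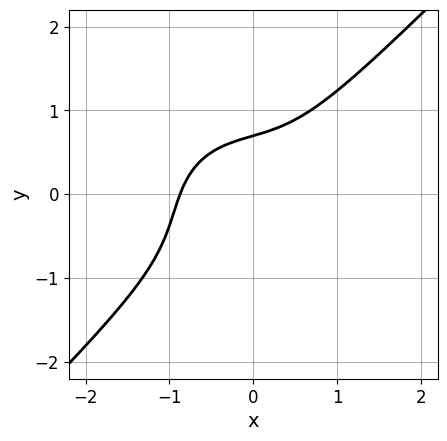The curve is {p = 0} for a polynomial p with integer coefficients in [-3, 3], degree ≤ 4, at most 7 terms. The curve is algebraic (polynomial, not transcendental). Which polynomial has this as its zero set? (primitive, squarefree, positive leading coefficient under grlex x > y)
3*x^3 - 3*y^3 + 3*x*y - 2*y^2 + 2

(a) The degree is 3 — the shape is more complex than any degree-2 curve.
(b) Matching integer coefficients to the picture gives p.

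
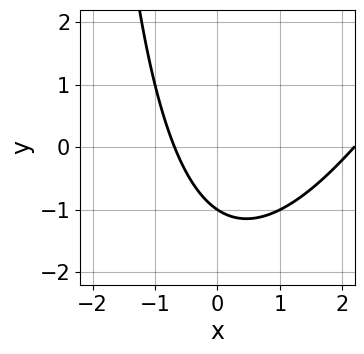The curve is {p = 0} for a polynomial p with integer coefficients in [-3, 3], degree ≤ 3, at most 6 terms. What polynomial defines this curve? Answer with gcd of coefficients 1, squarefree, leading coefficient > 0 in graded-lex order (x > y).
2*x^2 - x*y - 3*x - 3*y - 3

Degree: the shape is more complex than any degree-1 curve, so deg p = 2.
Checking where it meets the axes: one y-axis crossing is at y = -1.
The integer polynomial consistent with all of this is the stated p.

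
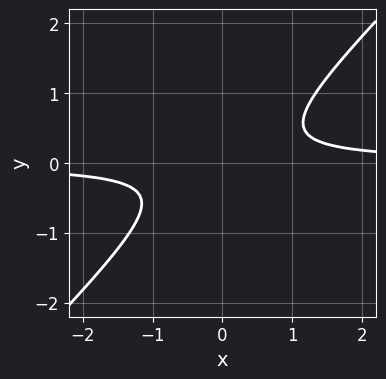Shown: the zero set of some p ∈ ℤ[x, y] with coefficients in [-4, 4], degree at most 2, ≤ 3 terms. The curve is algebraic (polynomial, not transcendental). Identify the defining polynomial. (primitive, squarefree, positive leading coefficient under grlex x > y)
3*x*y - 3*y^2 - 1

1. The degree is 2 — no degree-1 curve has this shape.
2. Checking where it meets the axes: it misses every integer gridline on the x-axis; the curve avoids every integer y-axis point in the box.
3. The integer polynomial consistent with all of this is the stated p.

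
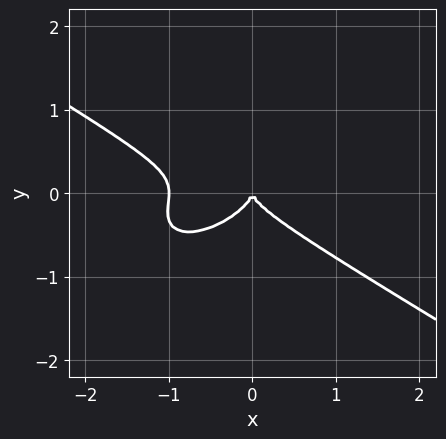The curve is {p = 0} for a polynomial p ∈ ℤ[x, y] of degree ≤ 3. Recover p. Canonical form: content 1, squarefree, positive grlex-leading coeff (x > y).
x^3 - x*y^2 + 3*y^3 + x^2

First, degree: the shape is more complex than any degree-2 curve, so deg p = 3.
Next, observable constraints: it meets the y-axis at y = 0 (among the integer gridlines); the x-axis gridline crossings are at x ∈ {-1, 0}.
Finally, solving for integer coefficients yields p as stated.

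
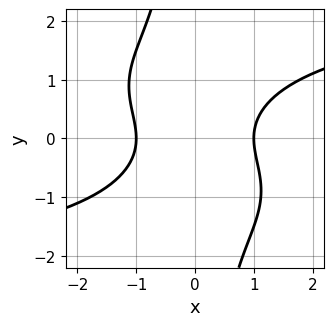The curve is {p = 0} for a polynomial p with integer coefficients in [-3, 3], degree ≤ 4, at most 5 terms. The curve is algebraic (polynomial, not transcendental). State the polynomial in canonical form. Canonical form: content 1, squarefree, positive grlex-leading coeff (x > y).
2*x*y^3 - 3*x^2 + 3*y^2 + 3

1. Degree: a generic line meets the curve in up to 4 points, so deg p = 4.
2. Observable constraints: the x-axis gridline crossings are at x ∈ {-1, 1}; it misses every integer gridline on the y-axis.
3. Matching integer coefficients to the picture gives p.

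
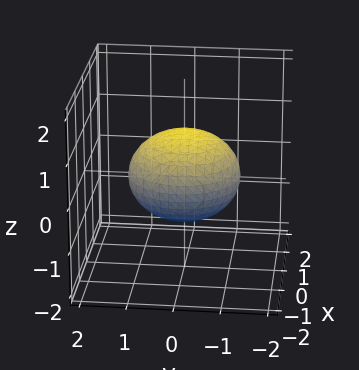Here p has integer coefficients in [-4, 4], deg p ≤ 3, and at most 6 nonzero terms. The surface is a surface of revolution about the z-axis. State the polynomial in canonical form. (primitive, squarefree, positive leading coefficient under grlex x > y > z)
Degree: no degree-1 surface has this shape, so deg p = 2.
Symmetries: rotational symmetry about the z-axis ⇒ p depends on x, y only through x² + y².
Against the integer gridlines: the z-axis gridline crossings are at z ∈ {-1, 1}; a circular section at z = 0 has radius between 1 and 2.
The integer polynomial consistent with all of this is the stated p.

2*x^2 + 2*y^2 + 3*z^2 - 3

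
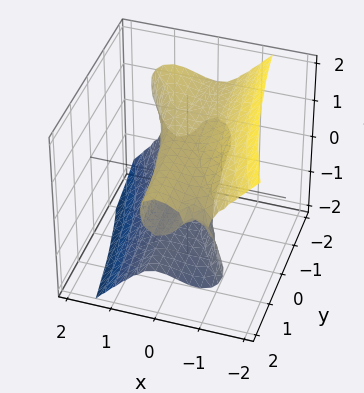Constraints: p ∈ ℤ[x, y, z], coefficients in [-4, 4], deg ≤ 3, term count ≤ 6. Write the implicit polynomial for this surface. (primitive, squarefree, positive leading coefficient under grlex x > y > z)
3*x^3 + 2*x^2*y + 2*z^3 - 2*z

(a) The degree is 3 — no degree-2 surface has this shape.
(b) Reading off the gridlines: the visible y-axis segment lies entirely on the surface; the z-axis gridline crossings are at z ∈ {-1, 0, 1}.
(c) Putting this together gives p.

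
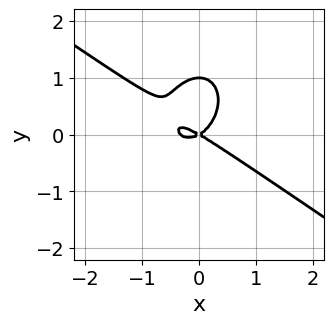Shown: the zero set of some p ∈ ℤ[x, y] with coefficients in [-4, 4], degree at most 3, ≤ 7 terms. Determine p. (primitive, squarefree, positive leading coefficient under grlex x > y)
3*x^3 + 3*x^2*y + 3*y^3 + x^2 - 3*y^2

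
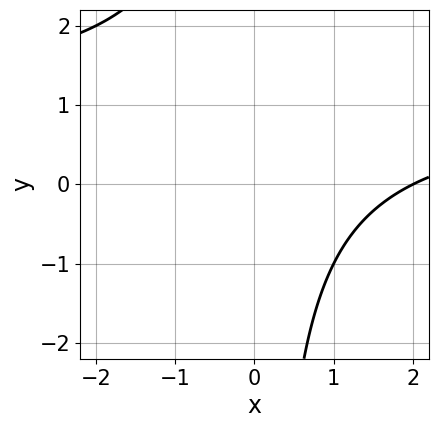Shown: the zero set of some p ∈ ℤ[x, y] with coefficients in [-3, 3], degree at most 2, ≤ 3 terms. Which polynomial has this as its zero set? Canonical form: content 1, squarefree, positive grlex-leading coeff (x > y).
x*y - x + 2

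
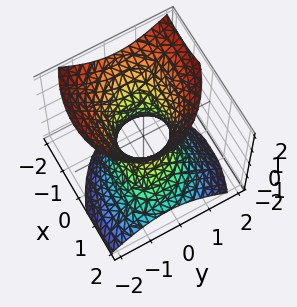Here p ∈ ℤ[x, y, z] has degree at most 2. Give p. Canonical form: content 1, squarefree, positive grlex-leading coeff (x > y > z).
(a) The degree is 2 — the shape is more complex than any degree-1 surface.
(b) Checking where it meets the axes: no z-intercept at any integer in the box; among the integer gridlines, it crosses the x-axis at x ∈ {-1, 1}.
(c) These observations pin down the coefficients.

2*x^2 + x*y + 2*x*z + 3*y^2 - 2*z^2 - 2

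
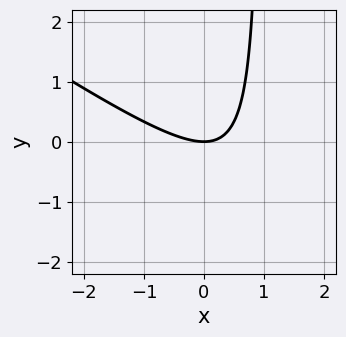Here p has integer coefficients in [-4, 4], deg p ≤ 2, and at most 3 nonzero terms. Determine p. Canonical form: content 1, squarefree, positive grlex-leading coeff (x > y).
deg p = 2. The shape is more complex than any degree-1 curve.
From the visible intercepts: one y-axis crossing is at y = 0; one x-axis crossing is at x = 0.
Together with the visible shape, these determine p as stated.

2*x^2 + 3*x*y - 3*y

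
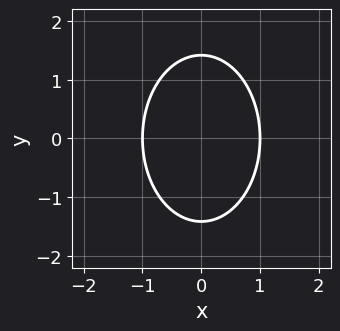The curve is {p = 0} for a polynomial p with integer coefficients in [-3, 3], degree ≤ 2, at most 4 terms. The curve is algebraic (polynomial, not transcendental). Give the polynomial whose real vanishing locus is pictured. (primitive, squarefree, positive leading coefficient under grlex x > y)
1. The degree is 2 — a generic line meets the curve in up to 2 points.
2. Symmetries: mirror symmetry y ↦ −y ⇒ only even powers of y; the x ↦ −x reflection is a symmetry, so x appears only in even powers.
3. Against the integer gridlines: among the integer gridlines, it crosses the x-axis at x ∈ {-1, 1}.
4. The integer polynomial consistent with all of this is the stated p.

2*x^2 + y^2 - 2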